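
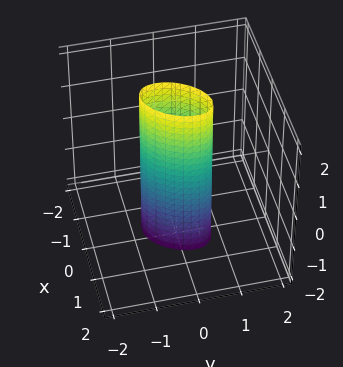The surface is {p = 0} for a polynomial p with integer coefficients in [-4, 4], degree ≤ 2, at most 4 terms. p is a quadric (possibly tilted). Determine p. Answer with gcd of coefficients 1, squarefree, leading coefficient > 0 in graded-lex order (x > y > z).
1. The degree is 2 — no degree-1 surface has this shape.
2. Against the integer gridlines: no z-intercept at any integer in the box.
3. Assembling these constraints gives the stated polynomial.

3*x^2 - 2*x*y + 2*y^2 - 1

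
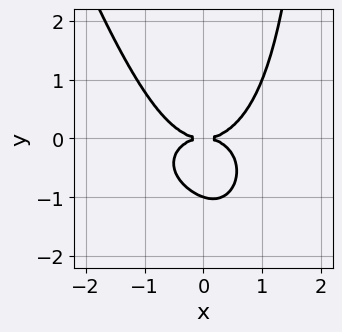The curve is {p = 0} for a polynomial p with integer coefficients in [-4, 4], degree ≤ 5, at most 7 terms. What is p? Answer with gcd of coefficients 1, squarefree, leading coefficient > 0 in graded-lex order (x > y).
2*x^4 + 3*x^2*y^2 + x*y^3 - 3*y^3 - 3*y^2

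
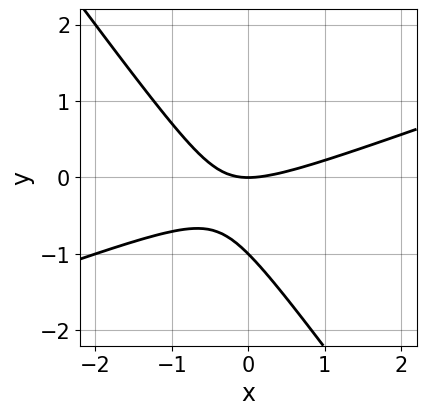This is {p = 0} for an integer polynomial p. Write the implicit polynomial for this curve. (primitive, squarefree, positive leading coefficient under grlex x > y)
x^2 - 2*x*y - 2*y^2 - 2*y

First, the degree is 2 — no degree-1 curve has this shape.
Then, reading off the gridlines: one x-axis crossing is at x = 0; among the integer gridlines, it crosses the y-axis at y ∈ {-1, 0}.
Finally, assembling these constraints gives the stated polynomial.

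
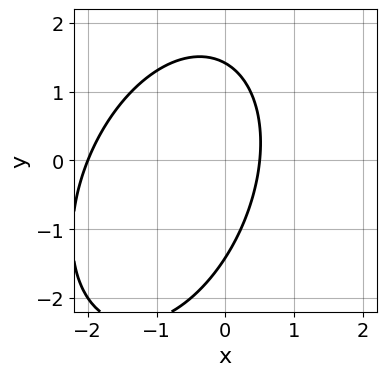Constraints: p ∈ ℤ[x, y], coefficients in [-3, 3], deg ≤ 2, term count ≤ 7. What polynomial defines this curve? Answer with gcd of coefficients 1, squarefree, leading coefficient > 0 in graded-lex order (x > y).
First, the degree is 2 — no degree-1 curve has this shape.
Then, checking where it meets the axes: it crosses the x-axis at the gridline x = -2.
Finally, these observations pin down the coefficients.

2*x^2 - x*y + y^2 + 3*x - 2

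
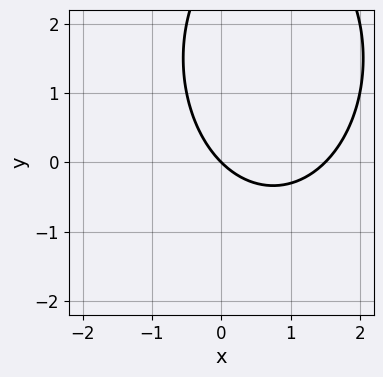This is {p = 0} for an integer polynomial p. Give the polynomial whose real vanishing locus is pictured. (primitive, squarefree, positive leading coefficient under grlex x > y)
2*x^2 + y^2 - 3*x - 3*y

deg p = 2. The shape is more complex than any degree-1 curve.
Reading off the gridlines: one y-axis crossing is at y = 0; it crosses the x-axis at the gridline x = 0.
Fitting integer coefficients to these (and the overall shape) gives p.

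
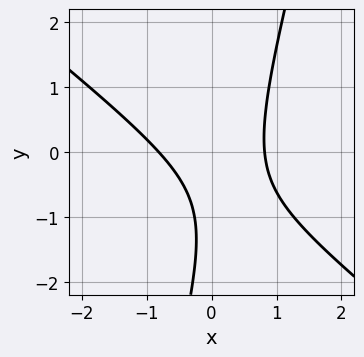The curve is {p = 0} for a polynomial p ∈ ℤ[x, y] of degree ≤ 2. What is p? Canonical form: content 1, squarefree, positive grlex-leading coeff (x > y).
1. Degree: a generic line meets the curve in up to 2 points, so deg p = 2.
2. Observable constraints: it misses every integer gridline on the y-axis.
3. Solving for integer coefficients yields p as stated.

3*x^2 + 3*x*y - y^2 - 2*y - 2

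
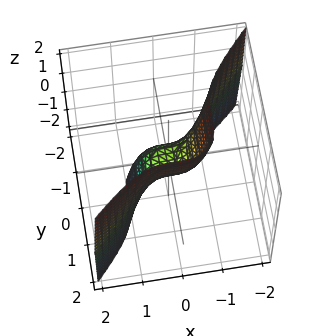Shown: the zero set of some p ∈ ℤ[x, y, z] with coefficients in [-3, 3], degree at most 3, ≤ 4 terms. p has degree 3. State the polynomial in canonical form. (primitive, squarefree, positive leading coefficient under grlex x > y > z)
deg p = 3.
From the axis intercepts and sections: it meets the y-axis at y = 0 (among the integer gridlines); one x-axis crossing is at x = 0.
Solving for integer coefficients yields p as stated.

2*x^3 - 2*y^3 + z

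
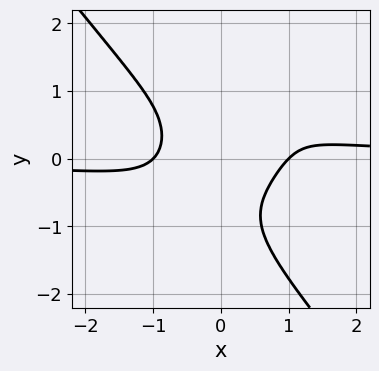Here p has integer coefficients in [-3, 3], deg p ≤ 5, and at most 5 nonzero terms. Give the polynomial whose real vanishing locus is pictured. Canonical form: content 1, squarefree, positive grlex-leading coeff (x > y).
First, the degree is 4 — the shape is more complex than any degree-3 curve.
Next, from the visible intercepts: no y-intercept at any integer in the box; the x-axis gridline crossings are at x ∈ {-1, 1}.
Finally, together with the visible shape, these determine p as stated.

2*x^3*y + y^4 - 2*x*y^2 - x^2 + 1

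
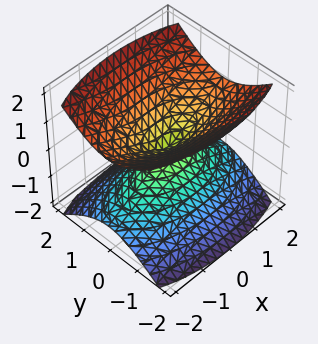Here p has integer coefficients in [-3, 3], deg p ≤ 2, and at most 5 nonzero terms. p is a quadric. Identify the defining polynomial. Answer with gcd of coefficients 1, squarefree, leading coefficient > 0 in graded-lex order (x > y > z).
x^2 + 3*y^2 - 3*z^2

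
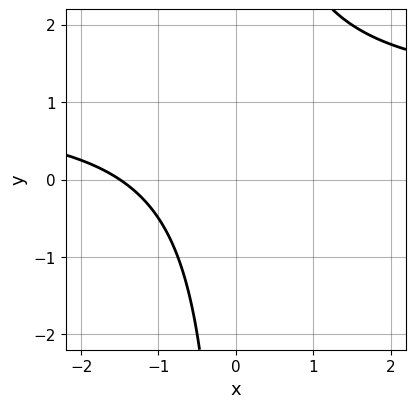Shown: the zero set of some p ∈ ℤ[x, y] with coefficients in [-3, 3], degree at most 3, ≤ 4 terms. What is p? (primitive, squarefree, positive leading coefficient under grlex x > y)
2*x*y - 2*x - 3

Degree: no degree-1 curve has this shape, so deg p = 2.
Checking where it meets the axes: it misses every integer gridline on the y-axis.
Fitting integer coefficients to these (and the overall shape) gives p.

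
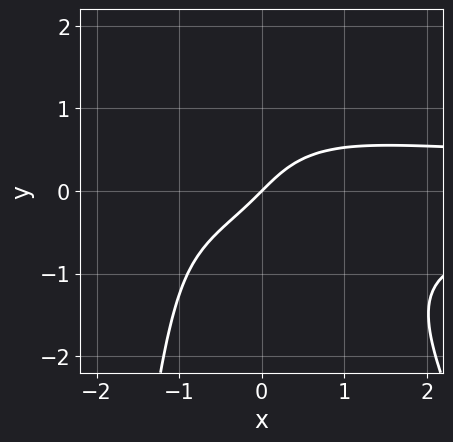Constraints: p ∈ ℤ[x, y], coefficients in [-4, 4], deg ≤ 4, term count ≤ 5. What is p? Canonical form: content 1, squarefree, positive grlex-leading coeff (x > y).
(a) deg p = 4. A generic line meets the curve in up to 4 points.
(b) Reading off the gridlines: one y-axis crossing is at y = 0; it crosses the x-axis at the gridline x = 0.
(c) Solving for integer coefficients yields p as stated.

3*x^2*y^2 + x*y^3 + 3*y^3 - 3*x + 3*y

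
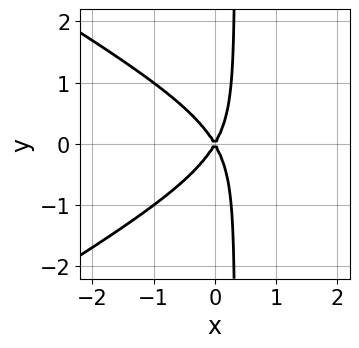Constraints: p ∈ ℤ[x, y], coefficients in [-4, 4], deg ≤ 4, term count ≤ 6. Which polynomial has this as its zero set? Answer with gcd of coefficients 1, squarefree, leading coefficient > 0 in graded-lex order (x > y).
Degree: a generic line meets the curve in up to 3 points, so deg p = 3.
Symmetries: mirror symmetry y ↦ −y ⇒ only even powers of y.
Observable constraints: one x-axis crossing is at x = 0; one y-axis crossing is at y = 0.
Solving for integer coefficients yields p as stated.

x^3 - 3*x*y^2 - 3*x^2 + y^2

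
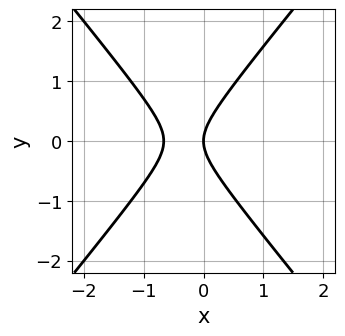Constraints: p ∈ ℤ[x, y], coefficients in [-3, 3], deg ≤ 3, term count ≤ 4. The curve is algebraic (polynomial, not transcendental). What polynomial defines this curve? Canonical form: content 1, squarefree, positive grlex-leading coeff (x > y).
3*x^2 - 2*y^2 + 2*x

(a) The degree is 2 — no degree-1 curve has this shape.
(b) Symmetries: it's symmetric under y → −y, forcing even powers of y.
(c) From the visible intercepts: it crosses the y-axis at the gridline y = 0; it crosses the x-axis at the gridline x = 0.
(d) These observations pin down the coefficients.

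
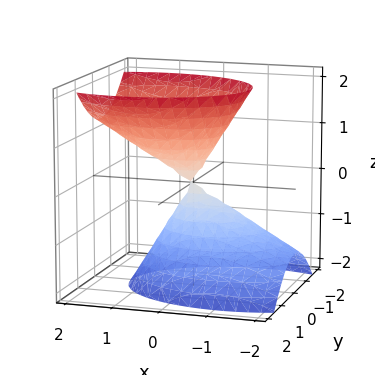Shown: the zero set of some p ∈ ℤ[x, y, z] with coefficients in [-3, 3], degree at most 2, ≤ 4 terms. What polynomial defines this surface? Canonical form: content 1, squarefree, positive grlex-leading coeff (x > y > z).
x^2 - x*z + 2*y^2 - z^2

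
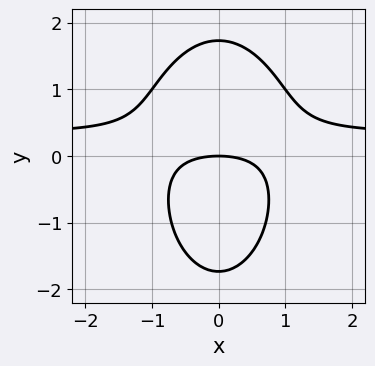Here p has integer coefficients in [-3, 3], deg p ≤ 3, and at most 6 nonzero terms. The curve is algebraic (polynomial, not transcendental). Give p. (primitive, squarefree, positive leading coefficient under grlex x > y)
The degree is 3 — the shape is more complex than any degree-2 curve.
Symmetries: it's symmetric under x → −x, forcing even powers of x.
Against the integer gridlines: it meets the y-axis at y = 0 (among the integer gridlines); it meets the x-axis at x = 0 (among the integer gridlines).
The integer polynomial consistent with all of this is the stated p.

3*x^2*y + y^3 - x^2 - 3*y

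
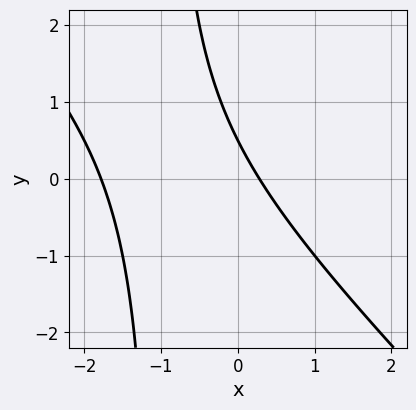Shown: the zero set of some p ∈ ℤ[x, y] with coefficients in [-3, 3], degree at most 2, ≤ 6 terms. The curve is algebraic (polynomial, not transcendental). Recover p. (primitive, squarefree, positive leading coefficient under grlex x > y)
1. deg p = 2. The shape is more complex than any degree-1 curve.
2. Solving for integer coefficients yields p as stated.

2*x^2 + 2*x*y + 3*x + 2*y - 1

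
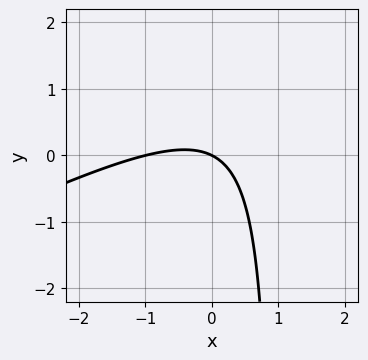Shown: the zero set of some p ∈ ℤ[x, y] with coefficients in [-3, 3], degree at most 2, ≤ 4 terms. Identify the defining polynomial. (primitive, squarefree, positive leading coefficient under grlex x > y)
x^2 - 2*x*y + x + 2*y

First, deg p = 2. A generic line meets the curve in up to 2 points.
Then, observable constraints: one y-axis crossing is at y = 0; among the integer gridlines, it crosses the x-axis at x ∈ {-1, 0}.
Finally, these observations pin down the coefficients.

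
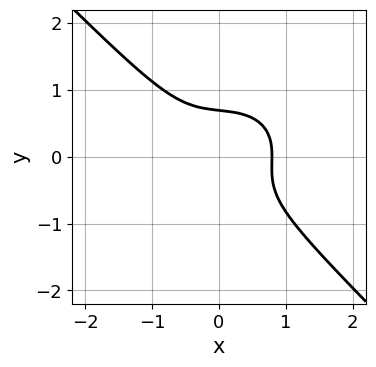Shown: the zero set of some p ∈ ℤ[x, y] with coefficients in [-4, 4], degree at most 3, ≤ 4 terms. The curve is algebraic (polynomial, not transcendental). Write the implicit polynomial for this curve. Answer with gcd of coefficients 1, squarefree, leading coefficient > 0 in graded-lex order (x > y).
(a) The degree is 3 — a generic line meets the curve in up to 3 points.
(b) Putting this together gives p.

2*x^3 + x*y^2 + 3*y^3 - 1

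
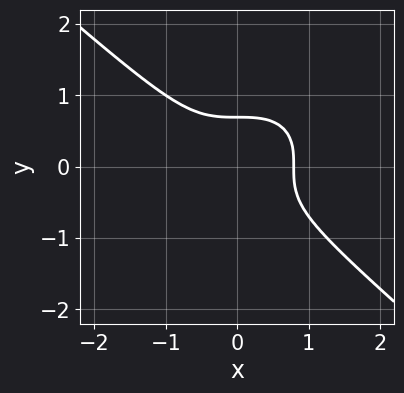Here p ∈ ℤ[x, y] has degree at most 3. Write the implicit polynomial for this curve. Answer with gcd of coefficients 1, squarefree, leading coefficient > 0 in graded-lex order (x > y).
Degree: the shape is more complex than any degree-2 curve, so deg p = 3.
Matching integer coefficients to the picture gives p.

2*x^3 + 3*y^3 - 1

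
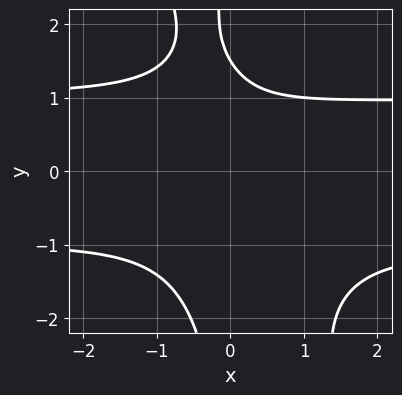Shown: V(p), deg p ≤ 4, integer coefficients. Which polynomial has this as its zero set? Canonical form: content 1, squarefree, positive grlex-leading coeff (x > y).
3*x^2*y^2 + x*y^3 - 3*x^2 + 2*y - 3

1. The degree is 4 — a generic line meets the curve in up to 4 points.
2. Observable constraints: it misses every integer gridline on the x-axis.
3. Assembling these constraints gives the stated polynomial.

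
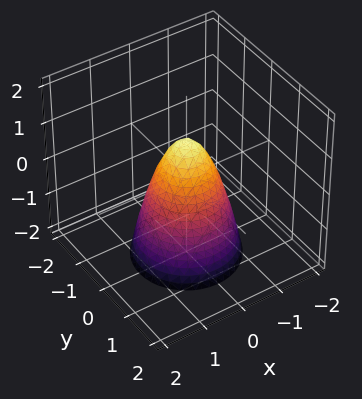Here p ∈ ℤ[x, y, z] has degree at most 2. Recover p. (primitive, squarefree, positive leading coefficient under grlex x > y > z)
2*x^2 + 2*y^2 + z - 1

(a) The degree is 2 — no degree-1 surface has this shape.
(b) Symmetry: the z-axis is an axis of rotation, so x and y enter only as x² + y².
(c) Against the integer gridlines: it meets the z-axis at z = 1 (among the integer gridlines); a circular section at z = 0 has radius between 0 and 1.
(d) These observations pin down the coefficients.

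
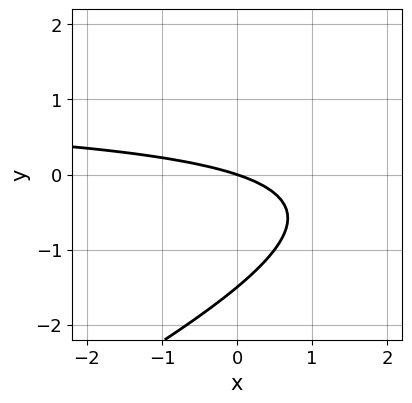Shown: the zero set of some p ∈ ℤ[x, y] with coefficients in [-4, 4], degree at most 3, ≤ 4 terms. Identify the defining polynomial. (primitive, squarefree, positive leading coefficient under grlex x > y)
x*y - 2*y^2 - x - 3*y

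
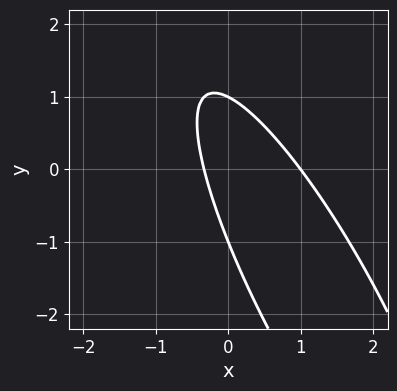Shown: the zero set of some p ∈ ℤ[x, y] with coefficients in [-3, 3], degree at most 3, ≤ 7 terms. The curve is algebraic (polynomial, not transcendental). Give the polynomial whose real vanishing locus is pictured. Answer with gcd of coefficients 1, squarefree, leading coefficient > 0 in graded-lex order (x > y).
1. The degree is 2 — no degree-1 curve has this shape.
2. Reading off the gridlines: it crosses the x-axis at the gridline x = 1; among the integer gridlines, it crosses the y-axis at y ∈ {-1, 1}.
3. Together with the visible shape, these determine p as stated.

3*x^2 + 3*x*y + y^2 - 2*x - 1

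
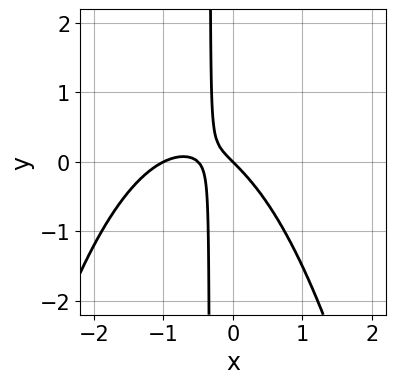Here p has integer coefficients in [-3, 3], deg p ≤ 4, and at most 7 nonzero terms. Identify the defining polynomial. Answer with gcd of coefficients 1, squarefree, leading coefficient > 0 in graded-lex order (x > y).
1. Degree: the shape is more complex than any degree-2 curve, so deg p = 3.
2. Observable constraints: it crosses the y-axis at the gridline y = 0; the x-axis gridline crossings are at x ∈ {-1, 0}.
3. The integer polynomial consistent with all of this is the stated p.

2*x^3 + 3*x^2 + 3*x*y + x + y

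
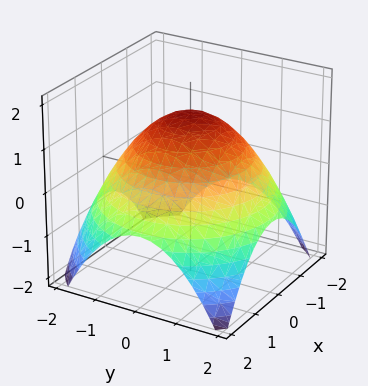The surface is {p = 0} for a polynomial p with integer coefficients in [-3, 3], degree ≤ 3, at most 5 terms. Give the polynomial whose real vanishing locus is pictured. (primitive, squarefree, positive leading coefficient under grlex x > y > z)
x^2 + y^2 + 2*z - 3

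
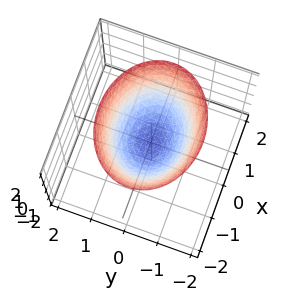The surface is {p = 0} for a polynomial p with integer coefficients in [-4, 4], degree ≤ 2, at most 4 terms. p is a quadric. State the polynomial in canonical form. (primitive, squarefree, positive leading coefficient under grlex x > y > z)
2*x^2 + 3*y^2 - 3*z

deg p = 2. A paraboloid; a quadric.
Symmetries: the x ↦ −x reflection is a symmetry, so x appears only in even powers; it's symmetric under y → −y, forcing even powers of y.
From the axis intercepts and sections: one y-axis crossing is at y = 0; it meets the z-axis at z = 0 (among the integer gridlines); it crosses the x-axis at the gridline x = 0.
These observations pin down the coefficients.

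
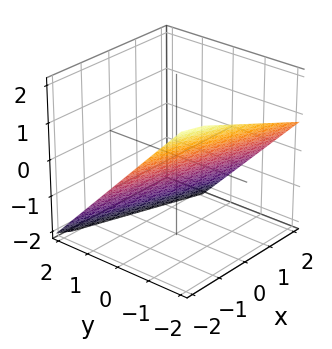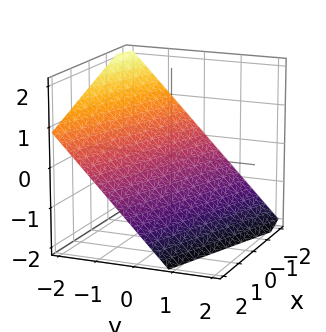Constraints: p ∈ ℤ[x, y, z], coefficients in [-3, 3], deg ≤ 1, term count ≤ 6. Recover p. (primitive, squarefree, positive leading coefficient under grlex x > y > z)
x + 3*y + 3*z + 2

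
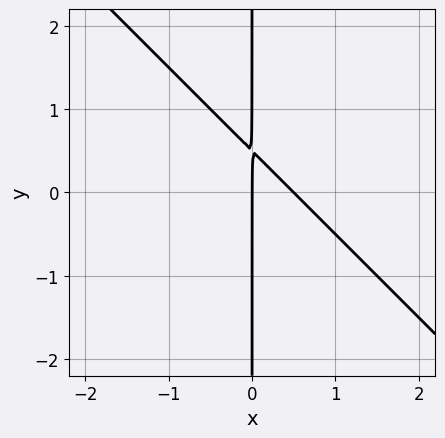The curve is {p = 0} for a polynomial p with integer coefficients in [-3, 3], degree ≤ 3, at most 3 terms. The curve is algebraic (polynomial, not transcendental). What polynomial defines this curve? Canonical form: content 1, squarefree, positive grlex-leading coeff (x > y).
2*x^2 + 2*x*y - x

(a) deg p = 2. No degree-1 curve has this shape.
(b) Against the integer gridlines: it meets the x-axis at x = 0 (among the integer gridlines); every point of the y-axis in the box is on the curve.
(c) Solving for integer coefficients yields p as stated.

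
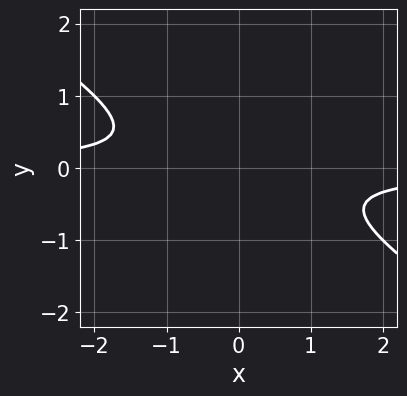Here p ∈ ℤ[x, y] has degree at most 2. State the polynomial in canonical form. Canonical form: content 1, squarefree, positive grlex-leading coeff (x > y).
(a) deg p = 2. No degree-1 curve has this shape.
(b) Observable constraints: the curve avoids every integer x-axis point in the box; the curve avoids every integer y-axis point in the box.
(c) These observations pin down the coefficients.

2*x*y + 3*y^2 + 1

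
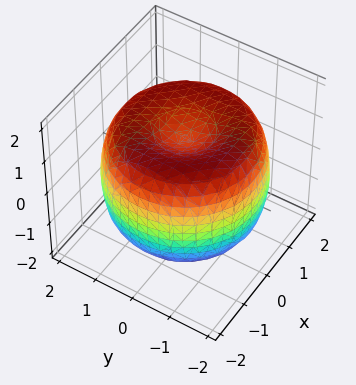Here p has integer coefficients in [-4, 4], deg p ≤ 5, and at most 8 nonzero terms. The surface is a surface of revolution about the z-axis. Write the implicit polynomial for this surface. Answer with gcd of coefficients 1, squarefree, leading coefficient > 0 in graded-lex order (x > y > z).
First, degree: no degree-3 surface has this shape, so deg p = 4.
Then, by symmetry, every cross-section ⟂ z is a circle, so x, y appear only via x² + y².
Next, reading off the gridlines: the z-axis gridline crossings are at z ∈ {-1, 1}; a circular section at z = 1 has radius between 1 and 2.
Finally, solving for integer coefficients yields p as stated.

x^4 + 2*x^2*y^2 + y^4 - 3*x^2 - 3*y^2 + 2*z^2 - 2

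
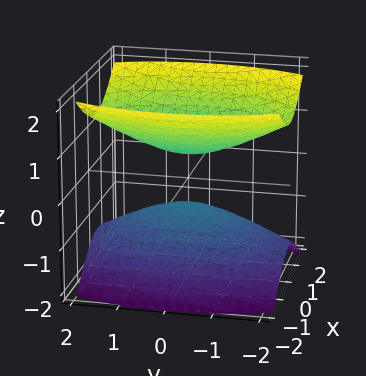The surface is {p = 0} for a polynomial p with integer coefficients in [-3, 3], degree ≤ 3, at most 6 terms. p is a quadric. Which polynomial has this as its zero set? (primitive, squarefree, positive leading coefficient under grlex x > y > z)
3*x^2 + y^2 - 3*z^2 + 1

There are 2 components.
deg p = 2.
Symmetries: mirror symmetry y ↦ −y ⇒ only even powers of y; it's symmetric under x → −x, forcing even powers of x; mirror symmetry z ↦ −z ⇒ only even powers of z.
Against the integer gridlines: no y-intercept at any integer in the box; the surface avoids every integer x-axis point in the box.
Fitting integer coefficients to these (and the overall shape) gives p.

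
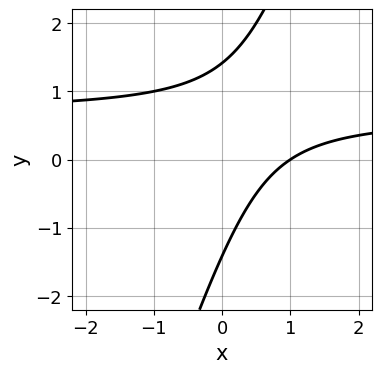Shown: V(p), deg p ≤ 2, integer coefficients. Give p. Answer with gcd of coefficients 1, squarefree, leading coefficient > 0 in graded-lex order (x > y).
1. deg p = 2. A generic line meets the curve in up to 2 points.
2. From the visible intercepts: it meets the x-axis at x = 1 (among the integer gridlines).
3. Matching integer coefficients to the picture gives p.

3*x*y - y^2 - 2*x + 2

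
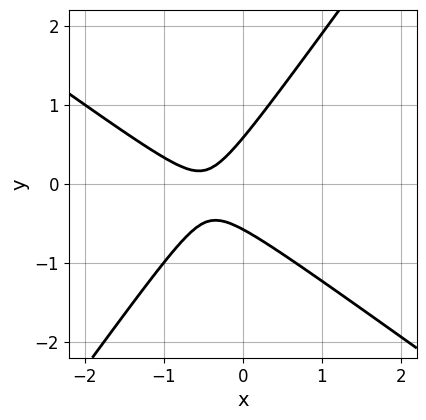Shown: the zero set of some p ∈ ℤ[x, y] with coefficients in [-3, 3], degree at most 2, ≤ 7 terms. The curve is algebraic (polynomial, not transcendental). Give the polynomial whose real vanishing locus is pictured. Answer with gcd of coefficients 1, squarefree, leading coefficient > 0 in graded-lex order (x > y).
3*x^2 + 2*x*y - 3*y^2 + 3*x + 1

1. The degree is 2 — no degree-1 curve has this shape.
2. From the visible intercepts: the curve avoids every integer x-axis point in the box.
3. Assembling these constraints gives the stated polynomial.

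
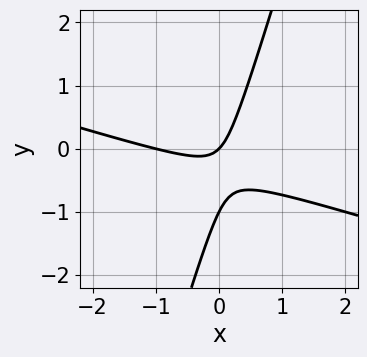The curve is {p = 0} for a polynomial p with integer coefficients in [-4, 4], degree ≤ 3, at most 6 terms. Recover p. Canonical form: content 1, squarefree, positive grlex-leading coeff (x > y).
1. Degree: the shape is more complex than any degree-1 curve, so deg p = 2.
2. From the axis intercepts and sections: the x-axis gridline crossings are at x ∈ {-1, 0}; among the integer gridlines, it crosses the y-axis at y ∈ {-1, 0}.
3. Together with the visible shape, these determine p as stated.

x^2 + 3*x*y - y^2 + x - y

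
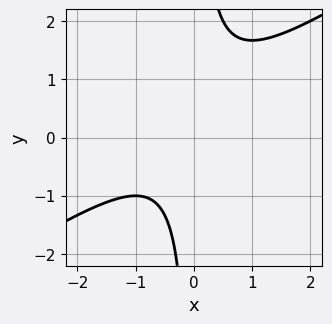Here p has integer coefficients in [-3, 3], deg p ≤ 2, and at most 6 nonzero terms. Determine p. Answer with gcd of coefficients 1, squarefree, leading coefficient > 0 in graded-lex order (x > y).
1. deg p = 2.
2. Checking where it meets the axes: the curve avoids every integer y-axis point in the box; the curve avoids every integer x-axis point in the box.
3. Together with the visible shape, these determine p as stated.

2*x^2 - 3*x*y + x + 2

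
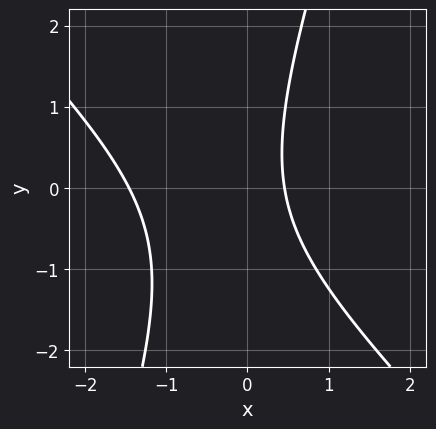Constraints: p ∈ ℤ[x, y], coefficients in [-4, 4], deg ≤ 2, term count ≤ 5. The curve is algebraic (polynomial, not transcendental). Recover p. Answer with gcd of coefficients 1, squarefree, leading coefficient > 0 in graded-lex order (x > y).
3*x^2 + 2*x*y - y^2 + 3*x - 2

1. Degree: no degree-1 curve has this shape, so deg p = 2.
2. Checking where it meets the axes: no y-intercept at any integer in the box.
3. Assembling these constraints gives the stated polynomial.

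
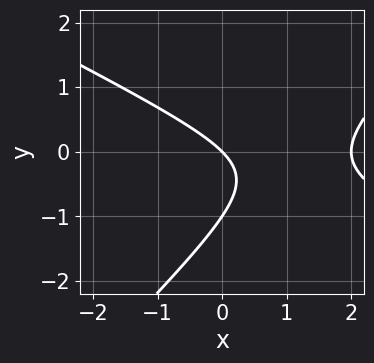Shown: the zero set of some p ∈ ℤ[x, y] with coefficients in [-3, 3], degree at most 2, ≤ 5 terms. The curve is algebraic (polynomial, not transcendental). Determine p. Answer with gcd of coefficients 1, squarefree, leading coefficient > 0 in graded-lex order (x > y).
x^2 + x*y - 2*y^2 - 2*x - 2*y

First, the degree is 2 — the shape is more complex than any degree-1 curve.
Next, from the axis intercepts and sections: the x-axis gridline crossings are at x ∈ {0, 2}; among the integer gridlines, it crosses the y-axis at y ∈ {-1, 0}.
Finally, fitting integer coefficients to these (and the overall shape) gives p.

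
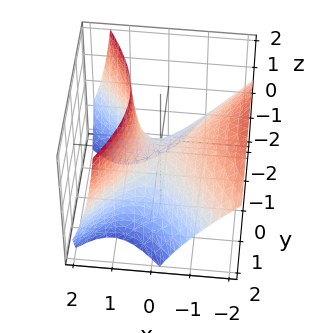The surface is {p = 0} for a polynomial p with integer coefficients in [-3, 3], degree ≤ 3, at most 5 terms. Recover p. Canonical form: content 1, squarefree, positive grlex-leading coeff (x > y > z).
3*x^2 + 3*x*z - 2*y^2 - 3*z

(a) The degree is 2 — no degree-1 surface has this shape.
(b) Against the integer gridlines: it meets the x-axis at x = 0 (among the integer gridlines); it crosses the z-axis at the gridline z = 0.
(c) Solving for integer coefficients yields p as stated.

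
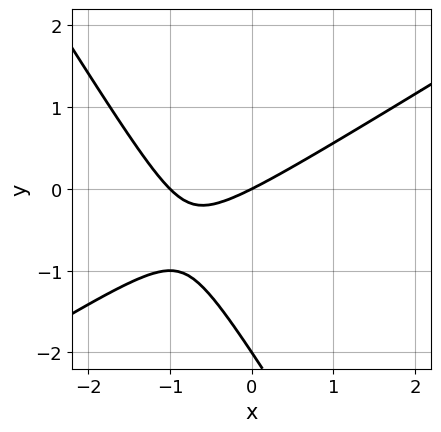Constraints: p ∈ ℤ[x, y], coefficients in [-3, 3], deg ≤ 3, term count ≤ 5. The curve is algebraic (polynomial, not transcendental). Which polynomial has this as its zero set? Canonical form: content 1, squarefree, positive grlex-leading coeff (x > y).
deg p = 2.
Observable constraints: the x-axis gridline crossings are at x ∈ {-1, 0}; among the integer gridlines, it crosses the y-axis at y ∈ {-2, 0}.
Solving for integer coefficients yields p as stated.

x^2 - x*y - y^2 + x - 2*y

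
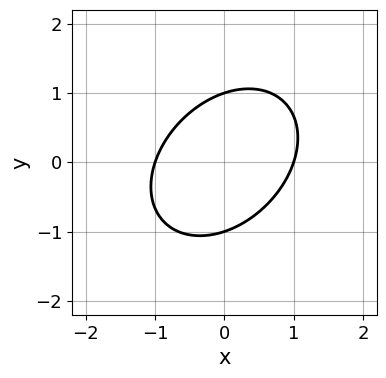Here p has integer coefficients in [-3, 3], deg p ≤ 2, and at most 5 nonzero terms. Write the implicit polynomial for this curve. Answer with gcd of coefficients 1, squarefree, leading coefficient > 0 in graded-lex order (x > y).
3*x^2 - 2*x*y + 3*y^2 - 3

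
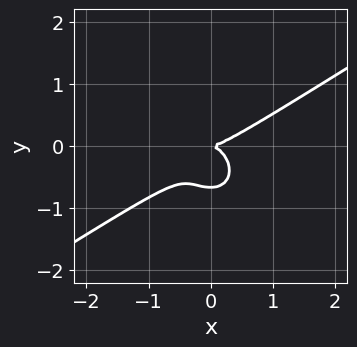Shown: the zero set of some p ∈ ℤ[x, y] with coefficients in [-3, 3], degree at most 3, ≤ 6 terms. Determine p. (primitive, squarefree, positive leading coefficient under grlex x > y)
1. The degree is 3 — the shape is more complex than any degree-2 curve.
2. Observable constraints: one y-axis crossing is at y = 0; it meets the x-axis at x = 0 (among the integer gridlines).
3. These observations pin down the coefficients.

2*x^3 - 2*x^2*y - 3*y^3 - 2*y^2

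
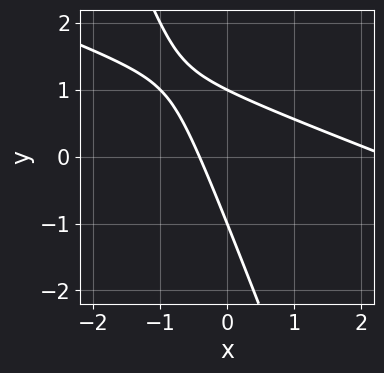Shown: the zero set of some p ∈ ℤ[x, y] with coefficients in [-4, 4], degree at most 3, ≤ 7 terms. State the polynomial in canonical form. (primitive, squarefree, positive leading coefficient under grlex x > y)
x^2 + 3*x*y + y^2 - 2*x - 1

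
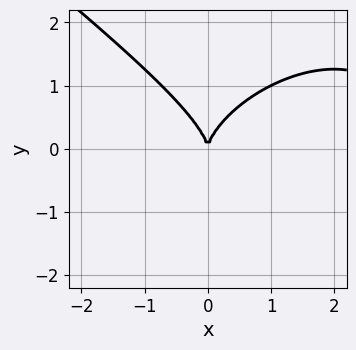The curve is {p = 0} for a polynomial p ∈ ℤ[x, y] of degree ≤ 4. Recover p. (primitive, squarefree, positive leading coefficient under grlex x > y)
The degree is 3 — the shape is more complex than any degree-2 curve.
Reading off the gridlines: one x-axis crossing is at x = 0; it crosses the y-axis at the gridline y = 0.
Assembling these constraints gives the stated polynomial.

x^3 + 2*y^3 - 3*x^2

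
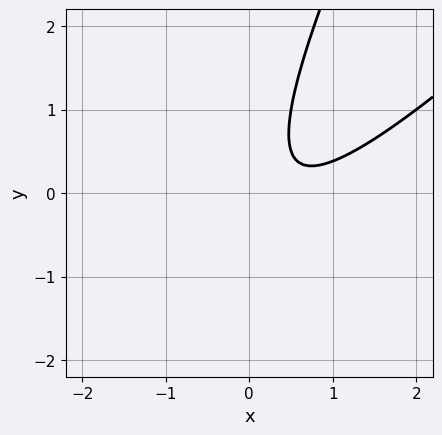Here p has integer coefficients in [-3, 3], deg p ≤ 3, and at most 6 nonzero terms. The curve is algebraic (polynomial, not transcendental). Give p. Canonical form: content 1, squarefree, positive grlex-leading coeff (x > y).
First, degree: a generic line meets the curve in up to 2 points, so deg p = 2.
Next, from the axis intercepts and sections: it misses every integer gridline on the y-axis; the curve avoids every integer x-axis point in the box.
Finally, solving for integer coefficients yields p as stated.

2*x^2 - 3*x*y + y^2 - 2*x + 1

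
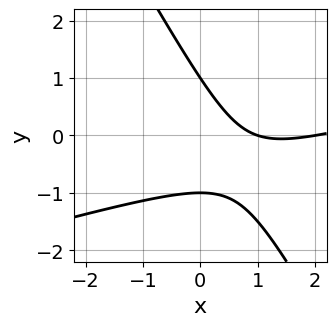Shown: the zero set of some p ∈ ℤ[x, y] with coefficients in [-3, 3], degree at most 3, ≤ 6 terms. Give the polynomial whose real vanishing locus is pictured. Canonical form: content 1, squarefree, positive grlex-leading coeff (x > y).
x^2 - 3*x*y - 2*y^2 - 3*x + 2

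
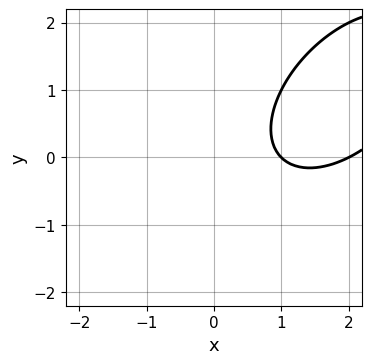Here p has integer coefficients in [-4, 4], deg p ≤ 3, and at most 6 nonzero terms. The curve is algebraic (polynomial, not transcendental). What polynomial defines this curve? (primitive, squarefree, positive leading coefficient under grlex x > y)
x^2 - x*y + y^2 - 3*x + 2

First, the degree is 2 — no degree-1 curve has this shape.
Then, observable constraints: the x-axis gridline crossings are at x ∈ {1, 2}; the curve avoids every integer y-axis point in the box.
Finally, together with the visible shape, these determine p as stated.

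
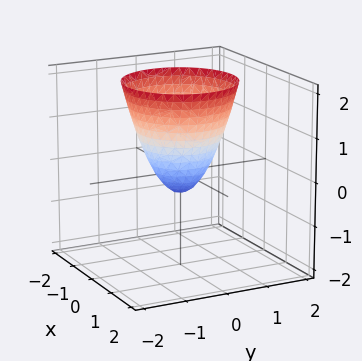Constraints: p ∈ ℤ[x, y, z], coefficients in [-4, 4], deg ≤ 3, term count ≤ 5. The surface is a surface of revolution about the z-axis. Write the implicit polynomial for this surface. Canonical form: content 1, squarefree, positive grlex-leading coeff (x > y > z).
3*x^2 + 3*y^2 - 2*z - 1

Degree: a generic line meets the surface in up to 2 points, so deg p = 2.
Symmetry: every cross-section ⟂ z is a circle, so x, y appear only via x² + y².
From the axis intercepts and sections: a circular section at z = 2 has radius between 1 and 2.
Matching integer coefficients to the picture gives p.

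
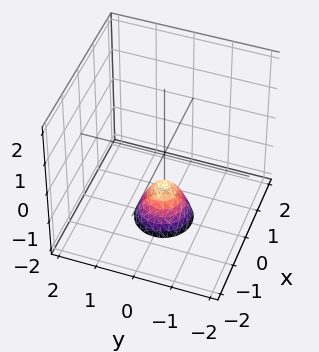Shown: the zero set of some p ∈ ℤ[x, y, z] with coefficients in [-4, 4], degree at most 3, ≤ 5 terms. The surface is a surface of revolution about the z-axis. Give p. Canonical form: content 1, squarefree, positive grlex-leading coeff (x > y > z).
2*x^2 + 2*y^2 + z + 1

1. deg p = 2. The shape is more complex than any degree-1 surface.
2. By symmetry, the z-axis is an axis of rotation, so x and y enter only as x² + y².
3. From the axis intercepts and sections: no x-intercept at any integer in the box; a circular section at z = -2 has radius between 0 and 1; it crosses the z-axis at the gridline z = -1; the surface avoids every integer y-axis point in the box.
4. Together with the visible shape, these determine p as stated.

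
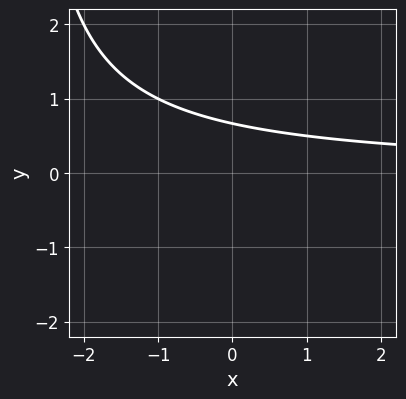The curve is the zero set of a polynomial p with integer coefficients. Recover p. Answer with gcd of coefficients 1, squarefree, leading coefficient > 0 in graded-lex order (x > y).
(a) Degree: the shape is more complex than any degree-1 curve, so deg p = 2.
(b) Reading off the gridlines: the curve avoids every integer x-axis point in the box.
(c) Solving for integer coefficients yields p as stated.

x*y + 3*y - 2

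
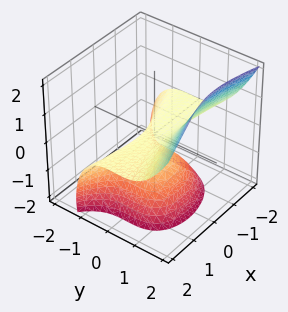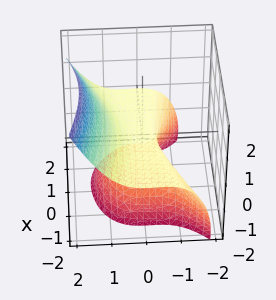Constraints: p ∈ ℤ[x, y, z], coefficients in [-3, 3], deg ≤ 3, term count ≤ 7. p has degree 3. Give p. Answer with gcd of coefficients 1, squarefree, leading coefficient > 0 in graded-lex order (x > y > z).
First, degree: no degree-2 surface has this shape, so deg p = 3.
Next, reading off the gridlines: the visible x-axis segment lies entirely on the surface; one z-axis crossing is at z = 0.
Finally, assembling these constraints gives the stated polynomial.

2*x^2*z + x*y^2 - 3*y^3 + 3*z^2 + 2*z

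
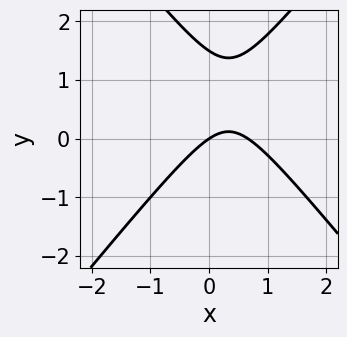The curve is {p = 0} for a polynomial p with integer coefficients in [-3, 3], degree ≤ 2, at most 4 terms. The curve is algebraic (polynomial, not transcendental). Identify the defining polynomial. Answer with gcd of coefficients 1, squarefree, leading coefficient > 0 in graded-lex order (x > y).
3*x^2 - 2*y^2 - 2*x + 3*y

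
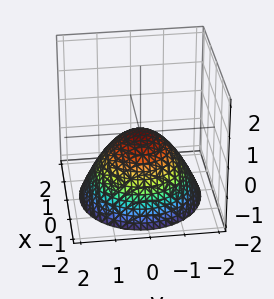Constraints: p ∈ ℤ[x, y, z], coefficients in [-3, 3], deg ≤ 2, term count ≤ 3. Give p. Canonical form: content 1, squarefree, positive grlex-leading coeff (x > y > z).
2*x^2 + 2*y^2 + 3*z

Degree: a paraboloid; a quadric, so deg p = 2.
Symmetries: rotational symmetry about the z-axis ⇒ p depends on x, y only through x² + y².
From the axis intercepts and sections: it crosses the x-axis at the gridline x = 0; one z-axis crossing is at z = 0.
These observations pin down the coefficients.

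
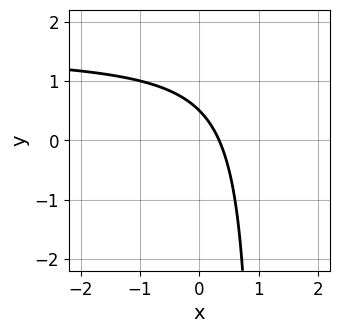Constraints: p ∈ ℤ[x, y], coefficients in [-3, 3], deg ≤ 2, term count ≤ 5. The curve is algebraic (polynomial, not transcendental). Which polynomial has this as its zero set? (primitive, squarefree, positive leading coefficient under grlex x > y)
2*x*y - 3*x - 2*y + 1

First, the degree is 2 — the shape is more complex than any degree-1 curve.
Finally, matching integer coefficients to the picture gives p.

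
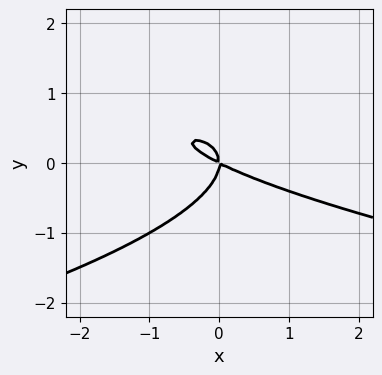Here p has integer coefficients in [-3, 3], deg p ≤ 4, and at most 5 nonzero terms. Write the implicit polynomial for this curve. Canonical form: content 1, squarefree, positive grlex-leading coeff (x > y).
3*y^3 + x^2 + 2*x*y

1. deg p = 3. The shape is more complex than any degree-2 curve.
2. Checking where it meets the axes: it crosses the y-axis at the gridline y = 0; it meets the x-axis at x = 0 (among the integer gridlines).
3. Together with the visible shape, these determine p as stated.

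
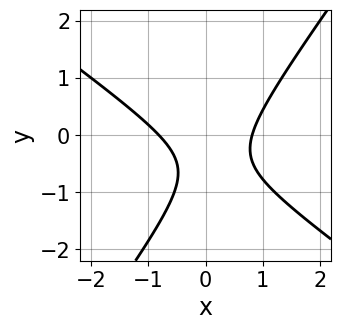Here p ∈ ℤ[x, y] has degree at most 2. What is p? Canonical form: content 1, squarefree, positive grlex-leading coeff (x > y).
1. deg p = 2. The shape is more complex than any degree-1 curve.
2. Against the integer gridlines: it misses every integer gridline on the y-axis.
3. Putting this together gives p.

3*x^2 + 2*x*y - 3*y^2 - 3*y - 2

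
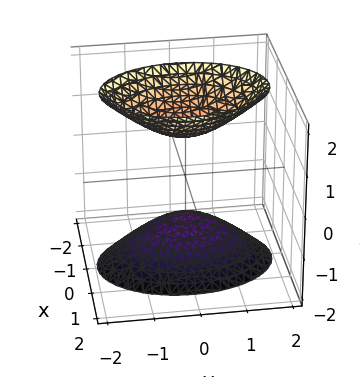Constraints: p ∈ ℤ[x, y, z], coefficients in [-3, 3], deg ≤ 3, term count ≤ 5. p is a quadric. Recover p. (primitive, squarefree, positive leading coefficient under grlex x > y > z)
2*x^2 + y^2 - z^2 + 1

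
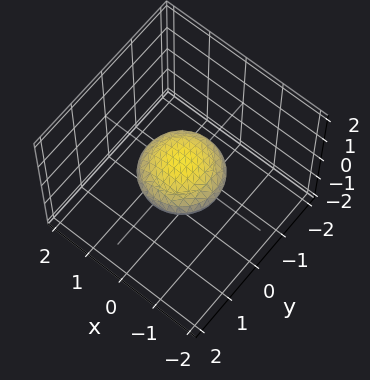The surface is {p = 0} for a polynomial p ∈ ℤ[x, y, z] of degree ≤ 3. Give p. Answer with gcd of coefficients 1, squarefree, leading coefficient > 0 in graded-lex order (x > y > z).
x^2 + y^2 + 3*z^2 - 1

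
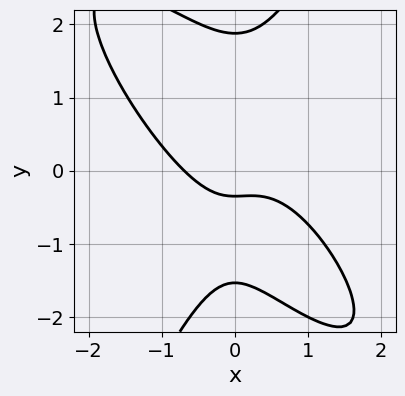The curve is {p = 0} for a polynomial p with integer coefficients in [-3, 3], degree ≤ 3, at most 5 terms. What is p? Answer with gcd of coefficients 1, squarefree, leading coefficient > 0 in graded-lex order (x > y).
3*x^3 + 3*x^2*y - y^3 + 3*y + 1

Degree: a generic line meets the curve in up to 3 points, so deg p = 3.
Putting this together gives p.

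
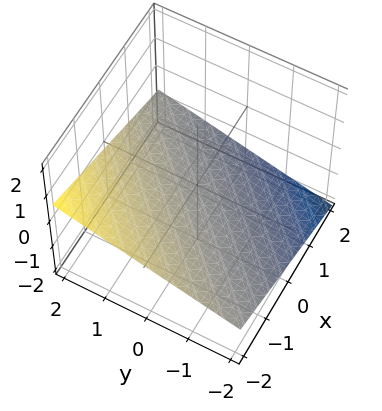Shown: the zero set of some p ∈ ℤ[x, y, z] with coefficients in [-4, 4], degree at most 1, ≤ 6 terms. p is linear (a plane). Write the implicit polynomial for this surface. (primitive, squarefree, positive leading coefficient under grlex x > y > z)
x - y + 3*z + 2

First, degree: the surface is flat (a plane), so deg p = 1.
Next, against the integer gridlines: it meets the y-axis at y = 2 (among the integer gridlines); it meets the x-axis at x = -2 (among the integer gridlines).
Finally, the integer polynomial consistent with all of this is the stated p.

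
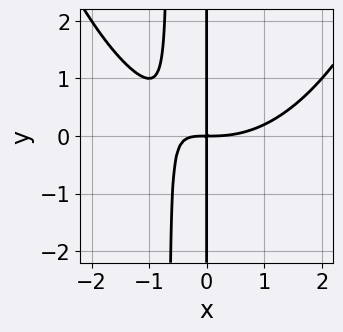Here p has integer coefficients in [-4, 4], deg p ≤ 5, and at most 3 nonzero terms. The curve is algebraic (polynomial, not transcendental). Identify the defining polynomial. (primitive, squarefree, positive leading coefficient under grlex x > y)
x^4 - 3*x^2*y - 2*x*y

1. deg p = 4.
2. Observable constraints: the visible y-axis segment lies entirely on the curve.
3. The integer polynomial consistent with all of this is the stated p.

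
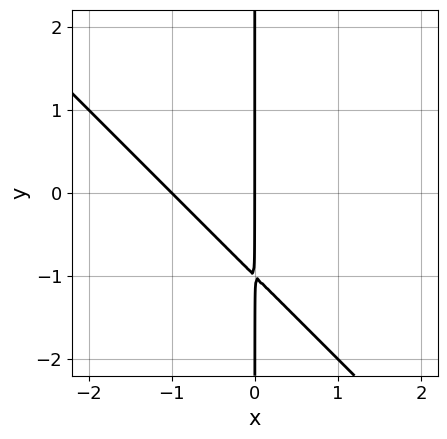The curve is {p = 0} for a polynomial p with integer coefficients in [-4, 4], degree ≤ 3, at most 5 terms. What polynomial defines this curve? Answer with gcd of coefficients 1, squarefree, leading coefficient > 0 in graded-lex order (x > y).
(a) deg p = 2. The shape is more complex than any degree-1 curve.
(b) From the axis intercepts and sections: the visible y-axis segment lies entirely on the curve; among the integer gridlines, it crosses the x-axis at x ∈ {-1, 0}.
(c) Solving for integer coefficients yields p as stated.

x^2 + x*y + x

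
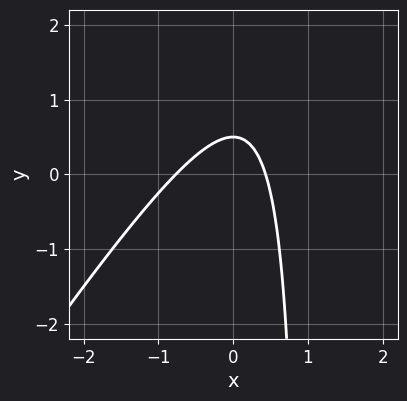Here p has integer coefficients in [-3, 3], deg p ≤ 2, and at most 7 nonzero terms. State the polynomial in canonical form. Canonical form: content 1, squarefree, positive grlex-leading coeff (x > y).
3*x^2 - 2*x*y + x + 2*y - 1

1. deg p = 2.
2. The integer polynomial consistent with all of this is the stated p.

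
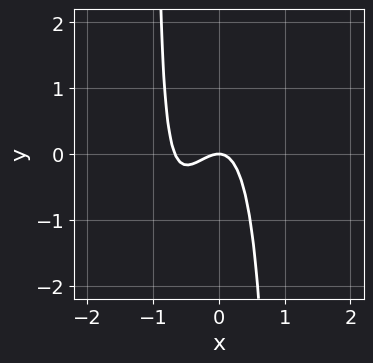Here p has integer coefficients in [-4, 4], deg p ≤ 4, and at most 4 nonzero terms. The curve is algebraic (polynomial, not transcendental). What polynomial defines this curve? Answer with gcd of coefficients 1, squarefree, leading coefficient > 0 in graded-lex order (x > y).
(a) The degree is 3 — no degree-2 curve has this shape.
(b) Reading off the gridlines: it meets the x-axis at x = 0 (among the integer gridlines); one y-axis crossing is at y = 0.
(c) Putting this together gives p.

3*x^3 - x^2*y + 2*x^2 + y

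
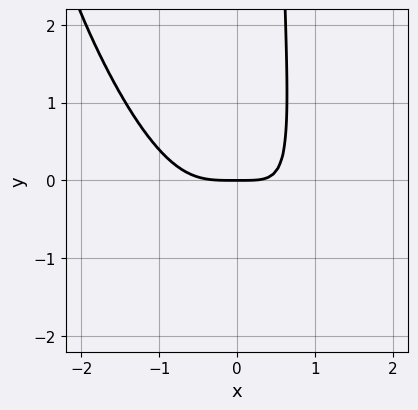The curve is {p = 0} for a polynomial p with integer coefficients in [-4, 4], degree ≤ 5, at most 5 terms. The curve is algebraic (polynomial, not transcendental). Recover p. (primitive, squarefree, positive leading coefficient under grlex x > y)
3*x^4 + 3*x^3*y + x^2*y^2 + 2*x*y - 3*y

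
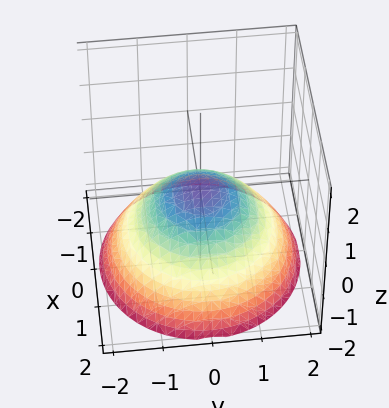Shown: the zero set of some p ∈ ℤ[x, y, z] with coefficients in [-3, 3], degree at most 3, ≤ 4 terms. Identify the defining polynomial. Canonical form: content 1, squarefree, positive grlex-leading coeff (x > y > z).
x^2 + y^2 + 2*z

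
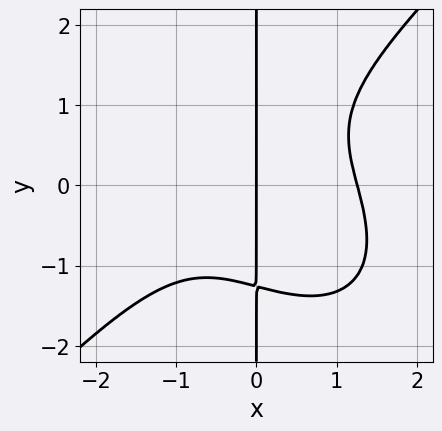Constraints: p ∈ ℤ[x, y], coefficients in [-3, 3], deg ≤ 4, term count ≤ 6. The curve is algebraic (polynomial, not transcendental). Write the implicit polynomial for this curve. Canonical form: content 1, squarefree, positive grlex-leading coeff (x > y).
x^4 - x*y^3 + x^2*y - 2*x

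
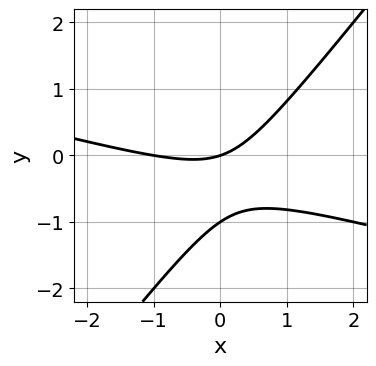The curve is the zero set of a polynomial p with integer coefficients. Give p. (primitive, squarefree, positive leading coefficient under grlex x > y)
x^2 + 3*x*y - 3*y^2 + x - 3*y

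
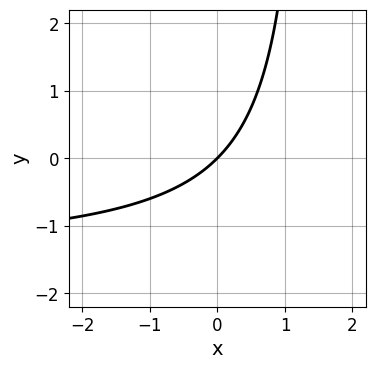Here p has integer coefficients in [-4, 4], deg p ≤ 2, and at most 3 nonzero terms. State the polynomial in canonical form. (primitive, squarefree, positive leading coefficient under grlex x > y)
2*x*y + 3*x - 3*y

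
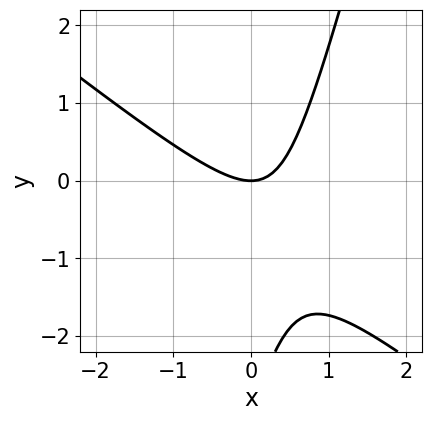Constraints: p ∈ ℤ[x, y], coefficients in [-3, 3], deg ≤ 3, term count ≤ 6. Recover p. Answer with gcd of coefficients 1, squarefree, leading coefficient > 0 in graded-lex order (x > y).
3*x^2 + 3*x*y - y^2 - 3*y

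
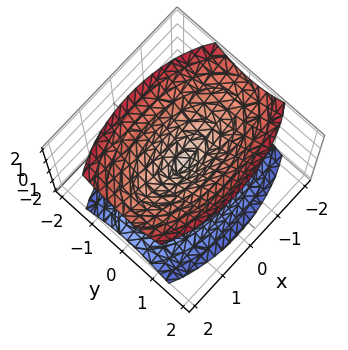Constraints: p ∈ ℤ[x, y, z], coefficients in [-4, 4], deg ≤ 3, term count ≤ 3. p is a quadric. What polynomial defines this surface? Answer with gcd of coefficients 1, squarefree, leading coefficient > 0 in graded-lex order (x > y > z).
1. I count 2 distinct pieces. Treating them together as one polynomial.
2. Degree: a double cone through the origin; a quadric, so deg p = 2.
3. Symmetries: the y ↦ −y reflection is a symmetry, so y appears only in even powers; the x ↦ −x reflection is a symmetry, so x appears only in even powers; the z ↦ −z reflection is a symmetry, so z appears only in even powers.
4. From the axis intercepts and sections: it crosses the x-axis at the gridline x = 0; one y-axis crossing is at y = 0; it crosses the z-axis at the gridline z = 0.
5. These observations pin down the coefficients.

x^2 + 3*y^2 - 2*z^2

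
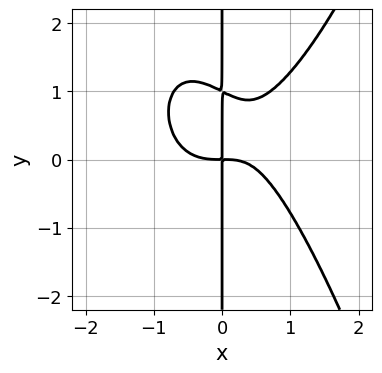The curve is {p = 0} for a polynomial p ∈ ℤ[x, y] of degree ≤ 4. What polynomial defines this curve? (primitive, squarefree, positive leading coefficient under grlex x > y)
2*x^4 - x^2*y - 2*x*y^2 + 2*x*y

First, deg p = 4.
Then, reading off the gridlines: the visible y-axis segment lies entirely on the curve.
Finally, putting this together gives p.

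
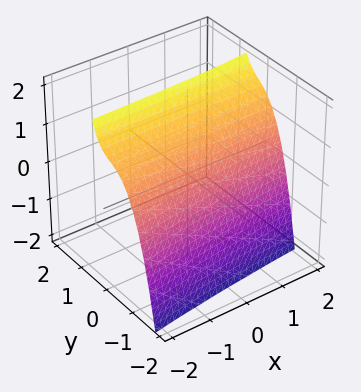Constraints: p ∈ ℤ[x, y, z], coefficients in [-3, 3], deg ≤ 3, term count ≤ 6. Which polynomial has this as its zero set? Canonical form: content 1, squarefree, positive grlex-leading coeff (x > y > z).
First, deg p = 3. A generic line meets the surface in up to 3 points.
Next, reading off the gridlines: no x-intercept at any integer in the box; it crosses the y-axis at the gridline y = -1.
Finally, these observations pin down the coefficients.

x*y^2 - 3*y^3 - y*z + 2*z - 3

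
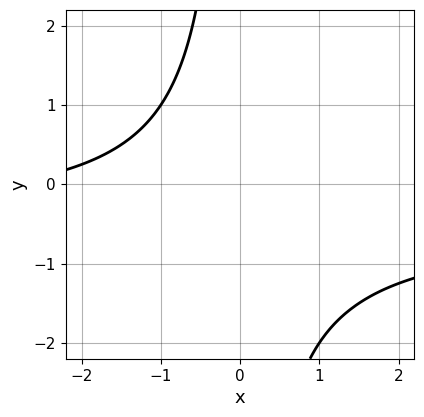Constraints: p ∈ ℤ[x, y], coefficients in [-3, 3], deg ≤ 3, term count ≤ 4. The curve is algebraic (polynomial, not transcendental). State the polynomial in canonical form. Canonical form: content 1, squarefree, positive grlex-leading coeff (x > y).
Degree: no degree-1 curve has this shape, so deg p = 2.
From the axis intercepts and sections: no y-intercept at any integer in the box; it misses every integer gridline on the x-axis.
Assembling these constraints gives the stated polynomial.

2*x*y + x + 3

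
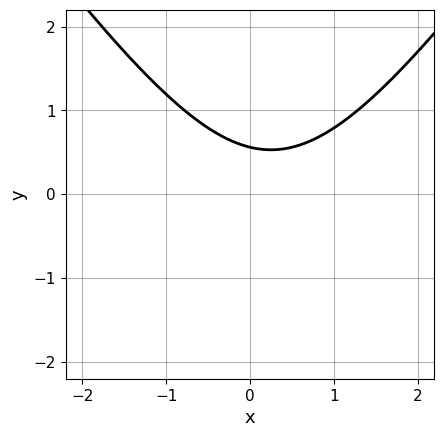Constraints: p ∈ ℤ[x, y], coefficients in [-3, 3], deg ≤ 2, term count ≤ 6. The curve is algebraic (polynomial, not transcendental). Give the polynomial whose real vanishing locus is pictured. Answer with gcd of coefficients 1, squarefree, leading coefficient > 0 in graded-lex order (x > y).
1. The degree is 2 — no degree-1 curve has this shape.
2. Checking where it meets the axes: no x-intercept at any integer in the box.
3. Assembling these constraints gives the stated polynomial.

2*x^2 - y^2 - x - 3*y + 2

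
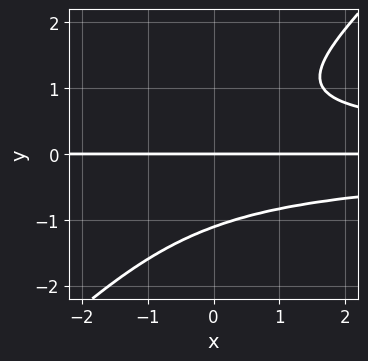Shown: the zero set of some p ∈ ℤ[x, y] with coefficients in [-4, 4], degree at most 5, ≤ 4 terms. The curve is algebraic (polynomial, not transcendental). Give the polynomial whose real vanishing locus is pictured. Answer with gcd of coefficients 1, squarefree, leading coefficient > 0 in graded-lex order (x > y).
3*x*y^3 - 3*y^4 + y^2 - 3*y

Degree: a generic line meets the curve in up to 4 points, so deg p = 4.
Observable constraints: the visible x-axis segment lies entirely on the curve; one y-axis crossing is at y = 0.
Matching integer coefficients to the picture gives p.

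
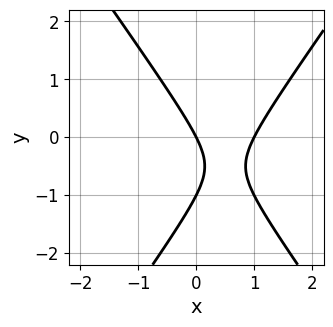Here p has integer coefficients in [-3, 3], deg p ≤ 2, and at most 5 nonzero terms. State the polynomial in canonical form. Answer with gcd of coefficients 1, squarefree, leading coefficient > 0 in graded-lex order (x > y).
2*x^2 - y^2 - 2*x - y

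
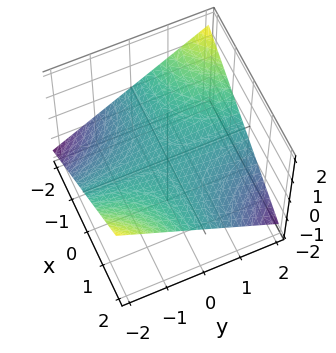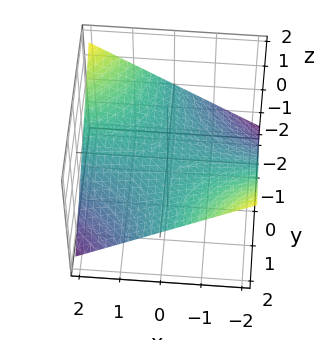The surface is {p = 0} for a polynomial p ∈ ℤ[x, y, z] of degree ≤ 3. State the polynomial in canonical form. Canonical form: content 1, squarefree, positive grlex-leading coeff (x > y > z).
x*y + 3*z

(a) deg p = 2.
(b) From the visible intercepts: the visible x-axis segment lies entirely on the surface; every point of the y-axis in the box is on the surface; it meets the z-axis at z = 0 (among the integer gridlines).
(c) Putting this together gives p.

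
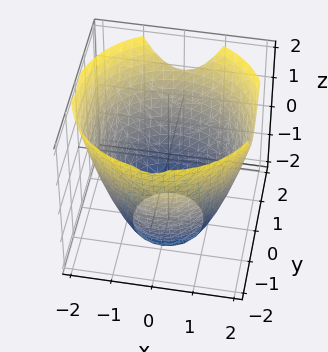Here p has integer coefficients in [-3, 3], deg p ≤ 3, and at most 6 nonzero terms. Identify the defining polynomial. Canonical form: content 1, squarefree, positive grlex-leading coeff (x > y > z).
x^2 + y^2 - z - 3

1. Degree: a generic line meets the surface in up to 2 points, so deg p = 2.
2. By symmetry, the z-axis is an axis of rotation, so x and y enter only as x² + y².
3. Reading off the gridlines: the surface avoids every integer z-axis point in the box; a circular section at z = 0 has radius between 1 and 2.
4. Putting this together gives p.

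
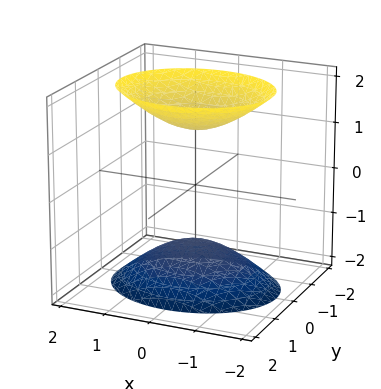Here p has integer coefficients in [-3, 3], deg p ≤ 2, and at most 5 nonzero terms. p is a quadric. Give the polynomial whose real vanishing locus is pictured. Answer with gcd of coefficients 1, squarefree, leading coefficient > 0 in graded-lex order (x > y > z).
2*x^2 + 3*y^2 - 2*z^2 + 3

(a) There are 2 components.
(b) The degree is 2 — two separate bowl-shaped sheets opening away from each other; a quadric.
(c) Symmetries: mirror symmetry z ↦ −z ⇒ only even powers of z; it's symmetric under y → −y, forcing even powers of y; mirror symmetry x ↦ −x ⇒ only even powers of x.
(d) Reading off the gridlines: it misses every integer gridline on the y-axis; the surface avoids every integer x-axis point in the box.
(e) Assembling these constraints gives the stated polynomial.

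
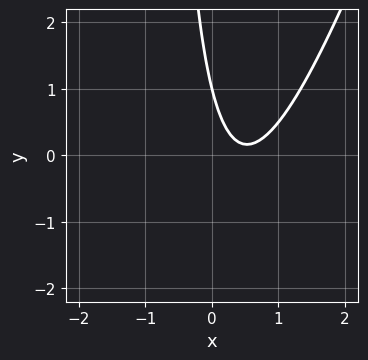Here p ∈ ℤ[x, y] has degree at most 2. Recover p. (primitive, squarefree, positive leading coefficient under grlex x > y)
3*x^2 - x*y - 3*x - y + 1

The degree is 2 — the shape is more complex than any degree-1 curve.
From the visible intercepts: one y-axis crossing is at y = 1; the curve avoids every integer x-axis point in the box.
These observations pin down the coefficients.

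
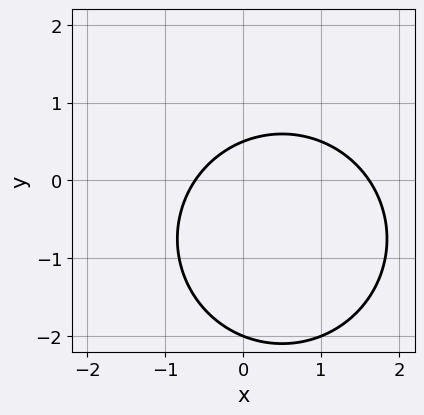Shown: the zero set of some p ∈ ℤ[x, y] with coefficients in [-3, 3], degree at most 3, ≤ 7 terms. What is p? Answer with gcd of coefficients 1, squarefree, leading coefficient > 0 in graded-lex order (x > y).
1. Degree: no degree-1 curve has this shape, so deg p = 2.
2. From the axis intercepts and sections: one y-axis crossing is at y = -2.
3. Putting this together gives p.

2*x^2 + 2*y^2 - 2*x + 3*y - 2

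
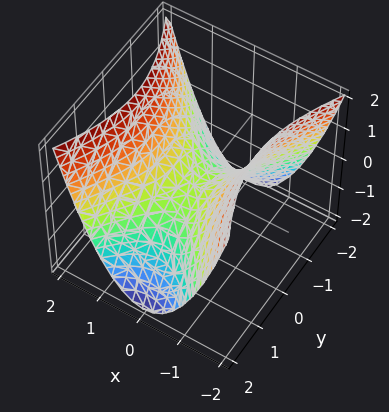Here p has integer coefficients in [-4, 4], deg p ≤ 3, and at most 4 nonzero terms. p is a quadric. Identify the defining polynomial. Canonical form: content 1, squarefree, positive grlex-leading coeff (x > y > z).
2*x^2 - y^2 - 2*z

(a) The degree is 2 — a hyperbolic paraboloid; a quadric.
(b) Symmetries: mirror symmetry y ↦ −y ⇒ only even powers of y; the x ↦ −x reflection is a symmetry, so x appears only in even powers.
(c) From the visible intercepts: one x-axis crossing is at x = 0; it meets the y-axis at y = 0 (among the integer gridlines).
(d) Fitting integer coefficients to these (and the overall shape) gives p.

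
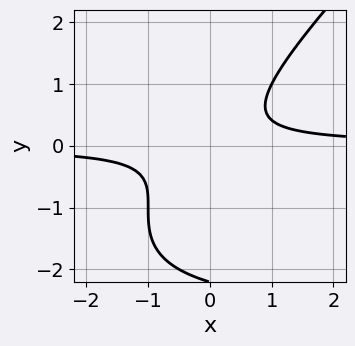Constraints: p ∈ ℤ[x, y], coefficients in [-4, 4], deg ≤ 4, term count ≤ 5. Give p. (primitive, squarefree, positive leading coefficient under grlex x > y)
1. deg p = 3. No degree-2 curve has this shape.
2. From the axis intercepts and sections: it misses every integer gridline on the y-axis; it misses every integer gridline on the x-axis.
3. Fitting integer coefficients to these (and the overall shape) gives p.

x*y^2 - y^3 + 3*x*y - 2*y^2 - 1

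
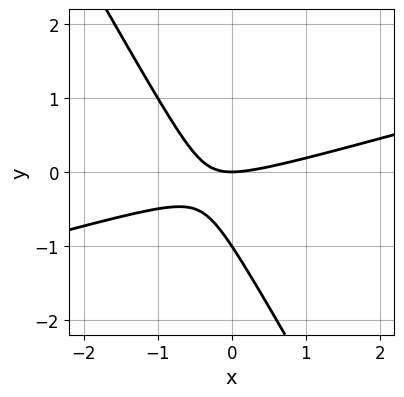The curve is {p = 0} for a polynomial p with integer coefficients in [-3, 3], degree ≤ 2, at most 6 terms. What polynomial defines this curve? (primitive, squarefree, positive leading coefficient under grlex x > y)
x^2 - 3*x*y - 2*y^2 - 2*y

The degree is 2 — a generic line meets the curve in up to 2 points.
Observable constraints: among the integer gridlines, it crosses the y-axis at y ∈ {-1, 0}; it meets the x-axis at x = 0 (among the integer gridlines).
Fitting integer coefficients to these (and the overall shape) gives p.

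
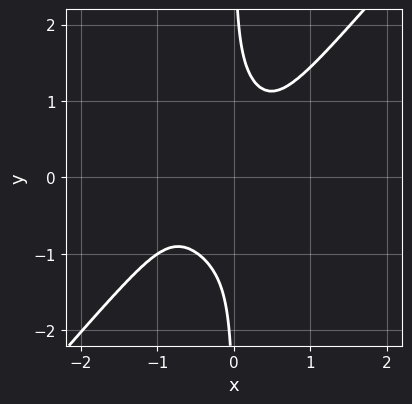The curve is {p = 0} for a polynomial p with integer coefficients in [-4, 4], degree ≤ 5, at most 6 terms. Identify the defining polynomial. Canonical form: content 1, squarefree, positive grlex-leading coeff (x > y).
3*x^4 - 2*x*y^3 + 2*x^3 + 1

(a) deg p = 4. The shape is more complex than any degree-3 curve.
(b) From the visible intercepts: the curve avoids every integer y-axis point in the box; no x-intercept at any integer in the box.
(c) Assembling these constraints gives the stated polynomial.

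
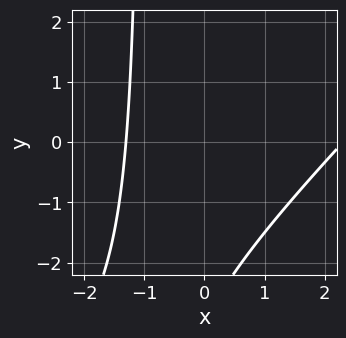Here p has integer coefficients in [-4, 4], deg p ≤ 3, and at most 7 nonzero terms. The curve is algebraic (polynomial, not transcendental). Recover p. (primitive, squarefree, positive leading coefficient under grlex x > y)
(a) The degree is 2 — a generic line meets the curve in up to 2 points.
(b) Checking where it meets the axes: the curve avoids every integer y-axis point in the box.
(c) Assembling these constraints gives the stated polynomial.

x^2 - x*y - x - y - 3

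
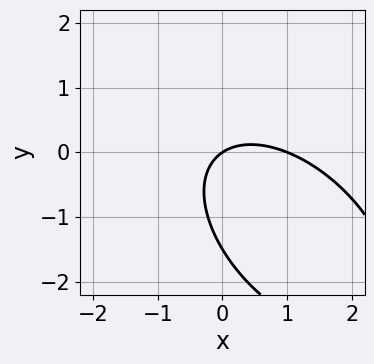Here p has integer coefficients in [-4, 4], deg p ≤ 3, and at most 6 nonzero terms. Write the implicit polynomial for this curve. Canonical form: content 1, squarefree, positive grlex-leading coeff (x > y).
1. deg p = 2. A generic line meets the curve in up to 2 points.
2. Checking where it meets the axes: the x-axis gridline crossings are at x ∈ {0, 1}; it crosses the y-axis at the gridline y = 0.
3. The integer polynomial consistent with all of this is the stated p.

2*x^2 + 2*x*y + 2*y^2 - 2*x + 3*y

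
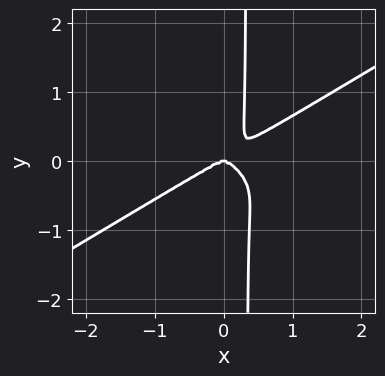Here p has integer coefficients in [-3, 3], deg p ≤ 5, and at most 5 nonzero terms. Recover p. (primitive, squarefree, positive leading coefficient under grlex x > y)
First, the degree is 4 — a generic line meets the curve in up to 4 points.
Then, checking where it meets the axes: one x-axis crossing is at x = 0; it crosses the y-axis at the gridline y = 0.
Finally, matching integer coefficients to the picture gives p.

x^4 - x^2*y^2 - 3*x*y^3 + y^3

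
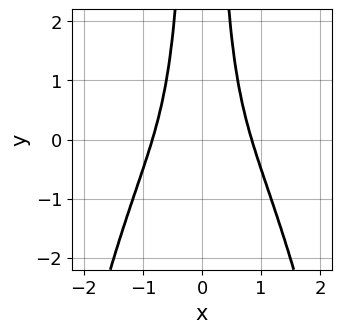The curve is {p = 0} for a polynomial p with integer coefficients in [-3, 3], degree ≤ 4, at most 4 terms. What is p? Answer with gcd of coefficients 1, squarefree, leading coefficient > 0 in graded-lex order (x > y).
2*x^4 + 2*x^2*y - 1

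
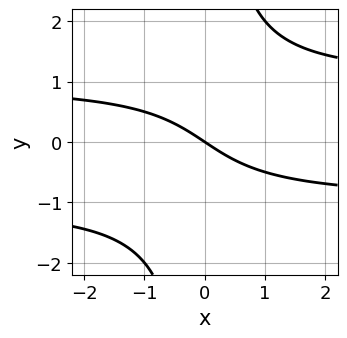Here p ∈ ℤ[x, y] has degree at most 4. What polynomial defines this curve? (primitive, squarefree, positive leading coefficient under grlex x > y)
First, deg p = 3. A generic line meets the curve in up to 3 points.
Next, from the visible intercepts: one y-axis crossing is at y = 0; it meets the x-axis at x = 0 (among the integer gridlines).
Finally, these observations pin down the coefficients.

2*x*y^2 - 2*x - 3*y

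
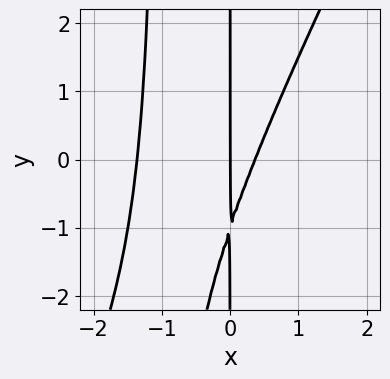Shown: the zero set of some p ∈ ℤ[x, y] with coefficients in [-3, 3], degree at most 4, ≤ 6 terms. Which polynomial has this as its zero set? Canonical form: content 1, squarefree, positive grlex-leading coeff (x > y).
2*x^3 - x^2*y + 2*x^2 - x*y - x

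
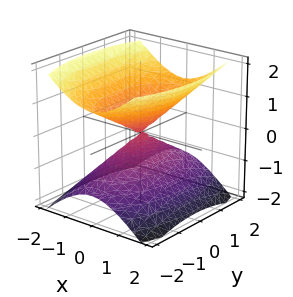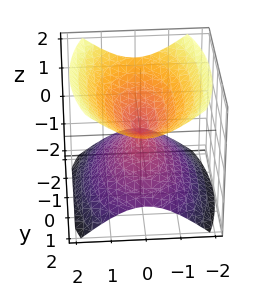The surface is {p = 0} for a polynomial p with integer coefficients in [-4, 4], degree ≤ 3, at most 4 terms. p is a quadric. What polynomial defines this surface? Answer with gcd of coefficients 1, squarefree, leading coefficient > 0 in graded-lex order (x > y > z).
I count 2 distinct pieces.
Degree: a double cone through the origin; a quadric, so deg p = 2.
Symmetries: mirror symmetry x ↦ −x ⇒ only even powers of x; mirror symmetry z ↦ −z ⇒ only even powers of z; it's symmetric under y → −y, forcing even powers of y.
Checking where it meets the axes: it crosses the y-axis at the gridline y = 0; it crosses the z-axis at the gridline z = 0; it crosses the x-axis at the gridline x = 0.
Together with the visible shape, these determine p as stated.

3*x^2 + y^2 - 3*z^2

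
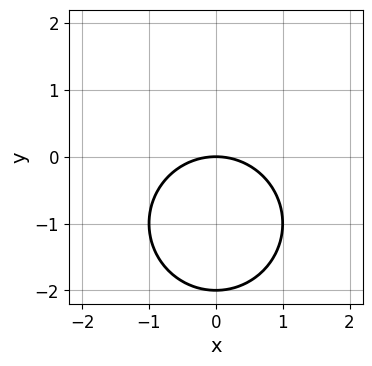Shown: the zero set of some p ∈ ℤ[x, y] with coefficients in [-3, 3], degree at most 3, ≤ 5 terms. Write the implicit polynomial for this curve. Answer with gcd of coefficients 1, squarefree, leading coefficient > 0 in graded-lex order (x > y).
x^2 + y^2 + 2*y

First, deg p = 2. The shape is more complex than any degree-1 curve.
Next, symmetries: the x ↦ −x reflection is a symmetry, so x appears only in even powers.
Next, from the visible intercepts: it meets the x-axis at x = 0 (among the integer gridlines); the y-axis gridline crossings are at y ∈ {-2, 0}.
Finally, matching integer coefficients to the picture gives p.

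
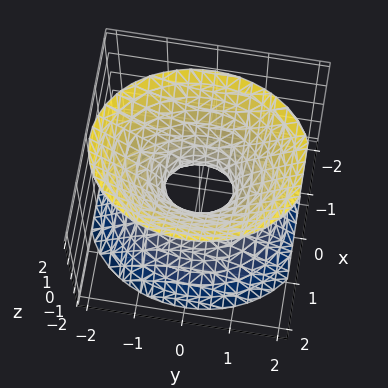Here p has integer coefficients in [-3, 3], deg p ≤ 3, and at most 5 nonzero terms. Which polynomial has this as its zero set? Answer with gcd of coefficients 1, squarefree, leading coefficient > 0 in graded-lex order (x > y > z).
3*x^2 + 2*y^2 - 2*z^2 - 1

The degree is 2 — an hourglass — one-sheet hyperboloid; a quadric.
Symmetries: it's symmetric under z → −z, forcing even powers of z; it's symmetric under y → −y, forcing even powers of y; the x ↦ −x reflection is a symmetry, so x appears only in even powers.
Observable constraints: no z-intercept at any integer in the box.
The integer polynomial consistent with all of this is the stated p.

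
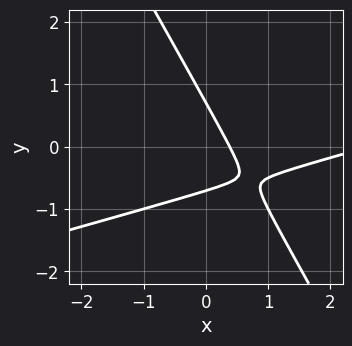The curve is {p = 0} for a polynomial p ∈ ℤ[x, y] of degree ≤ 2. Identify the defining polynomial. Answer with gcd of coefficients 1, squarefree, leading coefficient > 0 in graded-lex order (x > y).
1. Degree: the shape is more complex than any degree-1 curve, so deg p = 2.
2. Putting this together gives p.

x^2 - 3*x*y - 2*y^2 - 3*x + 1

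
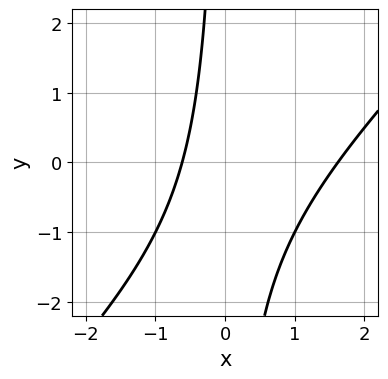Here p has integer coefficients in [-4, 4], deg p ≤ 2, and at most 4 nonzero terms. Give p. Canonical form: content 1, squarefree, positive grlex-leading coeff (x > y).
x^2 - x*y - x - 1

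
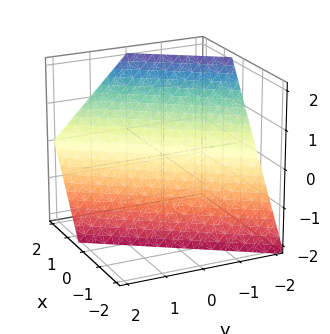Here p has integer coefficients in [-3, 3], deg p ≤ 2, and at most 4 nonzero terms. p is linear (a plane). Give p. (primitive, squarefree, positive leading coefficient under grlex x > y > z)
3*x - 2*y - 2*z - 2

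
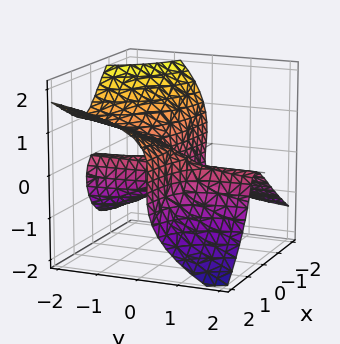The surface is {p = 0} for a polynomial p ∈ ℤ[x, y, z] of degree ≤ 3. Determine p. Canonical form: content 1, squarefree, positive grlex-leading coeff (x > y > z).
3*x^2*y - 3*x*y*z + 3*z^3 + 2*y*z - x

Degree: the shape is more complex than any degree-2 surface, so deg p = 3.
From the axis intercepts and sections: it crosses the z-axis at the gridline z = 0; the visible y-axis segment lies entirely on the surface; it meets the x-axis at x = 0 (among the integer gridlines).
Together with the visible shape, these determine p as stated.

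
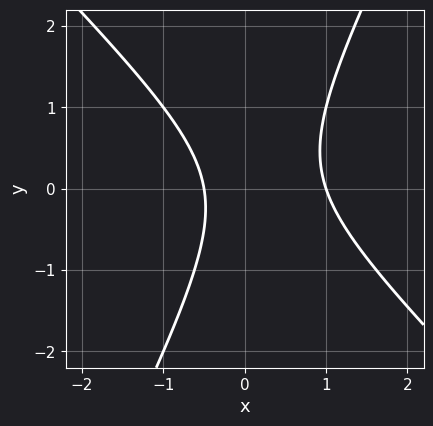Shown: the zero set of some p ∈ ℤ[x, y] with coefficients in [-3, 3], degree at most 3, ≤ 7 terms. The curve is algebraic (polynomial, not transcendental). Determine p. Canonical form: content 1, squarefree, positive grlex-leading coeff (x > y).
2*x^2 + x*y - y^2 - x - 1

First, the degree is 2 — the shape is more complex than any degree-1 curve.
Then, against the integer gridlines: it meets the x-axis at x = 1 (among the integer gridlines); it misses every integer gridline on the y-axis.
Finally, solving for integer coefficients yields p as stated.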